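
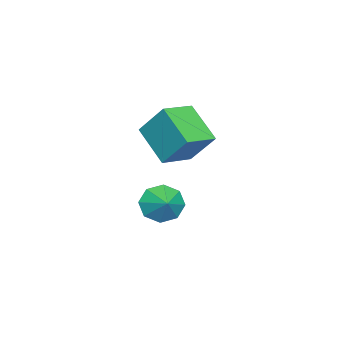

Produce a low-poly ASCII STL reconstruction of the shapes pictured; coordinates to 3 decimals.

solid 
facet normal -0.466 -0.659 0.590
outer loop
vertex 2.325 -3.056 3.895
vertex 0.907 -2.343 3.571
vertex 2.083 -4.208 2.416
endloop
endfacet
facet normal 0.875 -0.440 0.200
outer loop
vertex 3.053 -2.837 1.189
vertex 2.325 -3.056 3.895
vertex 2.083 -4.208 2.416
endloop
endfacet
facet normal -0.466 -0.659 0.590
outer loop
vertex 2.083 -4.208 2.416
vertex 0.907 -2.343 3.571
vertex 0.665 -3.495 2.092
endloop
endfacet
facet normal -0.128 -0.610 -0.782
outer loop
vertex 0.665 -3.495 2.092
vertex 3.053 -2.837 1.189
vertex 2.083 -4.208 2.416
endloop
endfacet
facet normal 0.128 0.610 0.782
outer loop
vertex 2.325 -3.056 3.895
vertex 1.877 -0.972 2.344
vertex 0.907 -2.343 3.571
endloop
endfacet
facet normal 0.875 -0.440 0.200
outer loop
vertex 3.295 -1.685 2.668
vertex 2.325 -3.056 3.895
vertex 3.053 -2.837 1.189
endloop
endfacet
facet normal 0.128 0.610 0.782
outer loop
vertex 3.295 -1.685 2.668
vertex 1.877 -0.972 2.344
vertex 2.325 -3.056 3.895
endloop
endfacet
facet normal -0.875 0.440 -0.200
outer loop
vertex 0.907 -2.343 3.571
vertex 1.877 -0.972 2.344
vertex 0.665 -3.495 2.092
endloop
endfacet
facet normal -0.128 -0.610 -0.782
outer loop
vertex 1.635 -2.124 0.865
vertex 3.053 -2.837 1.189
vertex 0.665 -3.495 2.092
endloop
endfacet
facet normal -0.875 0.440 -0.200
outer loop
vertex 0.665 -3.495 2.092
vertex 1.877 -0.972 2.344
vertex 1.635 -2.124 0.865
endloop
endfacet
facet normal 0.466 0.659 -0.590
outer loop
vertex 1.635 -2.124 0.865
vertex 3.295 -1.685 2.668
vertex 3.053 -2.837 1.189
endloop
endfacet
facet normal 0.466 0.659 -0.590
outer loop
vertex 1.877 -0.972 2.344
vertex 3.295 -1.685 2.668
vertex 1.635 -2.124 0.865
endloop
endfacet
facet normal -0.734 -0.498 -0.462
outer loop
vertex 2.18 -3.97 -2.564
vertex 1.501 -3.434 -2.063
vertex 1.98 -3.331 -2.935
endloop
endfacet
facet normal 0.949 0.130 -0.287
outer loop
vertex 2.18 -3.97 -2.564
vertex 1.98 -3.331 -2.935
vertex 2.339 -2.866 -1.537
endloop
endfacet
facet normal -0.734 -0.497 -0.462
outer loop
vertex 1.98 -3.331 -2.935
vertex 1.501 -3.434 -2.063
vertex 1.5 -2.752 -2.795
endloop
endfacet
facet normal 0.663 0.643 -0.384
outer loop
vertex 1.98 -3.331 -2.935
vertex 1.5 -2.752 -2.795
vertex 2.339 -2.866 -1.537
endloop
endfacet
facet normal -0.734 -0.497 -0.462
outer loop
vertex 1.5 -2.752 -2.795
vertex 1.501 -3.434 -2.063
vertex 1.02 -2.572 -2.226
endloop
endfacet
facet normal 0.259 0.962 -0.086
outer loop
vertex 1.5 -2.752 -2.795
vertex 1.02 -2.572 -2.226
vertex 2.339 -2.866 -1.537
endloop
endfacet
facet normal -0.735 -0.497 -0.461
outer loop
vertex 1.02 -2.572 -2.226
vertex 1.501 -3.434 -2.063
vertex 0.823 -2.897 -1.562
endloop
endfacet
facet normal -0.026 0.901 0.433
outer loop
vertex 1.02 -2.572 -2.226
vertex 0.823 -2.897 -1.562
vertex 2.339 -2.866 -1.537
endloop
endfacet
facet normal -0.735 -0.498 -0.461
outer loop
vertex 0.823 -2.897 -1.562
vertex 1.501 -3.434 -2.063
vertex 1.023 -3.536 -1.191
endloop
endfacet
facet normal -0.024 0.496 0.868
outer loop
vertex 0.823 -2.897 -1.562
vertex 1.023 -3.536 -1.191
vertex 2.339 -2.866 -1.537
endloop
endfacet
facet normal -0.735 -0.498 -0.461
outer loop
vertex 1.023 -3.536 -1.191
vertex 1.501 -3.434 -2.063
vertex 1.503 -4.115 -1.331
endloop
endfacet
facet normal 0.262 -0.016 0.965
outer loop
vertex 1.023 -3.536 -1.191
vertex 1.503 -4.115 -1.331
vertex 2.339 -2.866 -1.537
endloop
endfacet
facet normal -0.734 -0.498 -0.462
outer loop
vertex 1.503 -4.115 -1.331
vertex 1.501 -3.434 -2.063
vertex 1.983 -4.295 -1.9
endloop
endfacet
facet normal 0.665 -0.335 0.667
outer loop
vertex 1.503 -4.115 -1.331
vertex 1.983 -4.295 -1.9
vertex 2.339 -2.866 -1.537
endloop
endfacet
facet normal -0.734 -0.498 -0.462
outer loop
vertex 1.983 -4.295 -1.9
vertex 1.501 -3.434 -2.063
vertex 2.18 -3.97 -2.564
endloop
endfacet
facet normal 0.950 -0.274 0.148
outer loop
vertex 1.983 -4.295 -1.9
vertex 2.18 -3.97 -2.564
vertex 2.339 -2.866 -1.537
endloop
endfacet

endsolid


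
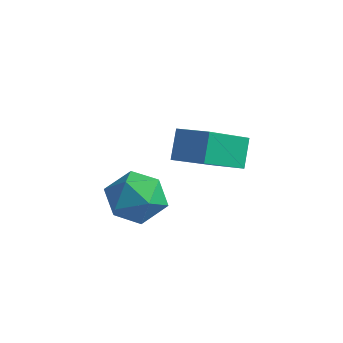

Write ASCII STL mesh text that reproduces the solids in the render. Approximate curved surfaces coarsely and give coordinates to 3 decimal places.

solid 
facet normal -0.965 -0.152 -0.211
outer loop
vertex -2.475 -0.549 4.814
vertex -2.514 1.121 3.788
vertex -2.21 -1.06 3.972
endloop
endfacet
facet normal 0.020 -0.852 0.523
outer loop
vertex -1.206 -0.901 4.192
vertex -2.475 -0.549 4.814
vertex -2.21 -1.06 3.972
endloop
endfacet
facet normal -0.965 -0.152 -0.211
outer loop
vertex -2.21 -1.06 3.972
vertex -2.514 1.121 3.788
vertex -2.249 0.61 2.946
endloop
endfacet
facet normal 0.260 -0.501 -0.825
outer loop
vertex -2.249 0.61 2.946
vertex -1.206 -0.901 4.192
vertex -2.21 -1.06 3.972
endloop
endfacet
facet normal -0.260 0.501 0.825
outer loop
vertex -2.475 -0.549 4.814
vertex -1.51 1.28 4.008
vertex -2.514 1.121 3.788
endloop
endfacet
facet normal 0.020 -0.852 0.523
outer loop
vertex -1.471 -0.39 5.034
vertex -2.475 -0.549 4.814
vertex -1.206 -0.901 4.192
endloop
endfacet
facet normal -0.260 0.501 0.825
outer loop
vertex -1.471 -0.39 5.034
vertex -1.51 1.28 4.008
vertex -2.475 -0.549 4.814
endloop
endfacet
facet normal -0.020 0.852 -0.523
outer loop
vertex -2.514 1.121 3.788
vertex -1.51 1.28 4.008
vertex -2.249 0.61 2.946
endloop
endfacet
facet normal 0.260 -0.501 -0.825
outer loop
vertex -1.245 0.769 3.166
vertex -1.206 -0.901 4.192
vertex -2.249 0.61 2.946
endloop
endfacet
facet normal -0.020 0.852 -0.523
outer loop
vertex -2.249 0.61 2.946
vertex -1.51 1.28 4.008
vertex -1.245 0.769 3.166
endloop
endfacet
facet normal 0.965 0.152 0.211
outer loop
vertex -1.245 0.769 3.166
vertex -1.471 -0.39 5.034
vertex -1.206 -0.901 4.192
endloop
endfacet
facet normal 0.965 0.152 0.211
outer loop
vertex -1.51 1.28 4.008
vertex -1.471 -0.39 5.034
vertex -1.245 0.769 3.166
endloop
endfacet
facet normal -0.648 0.745 0.157
outer loop
vertex -3.12 -1.896 2.758
vertex -2.871 -1.865 3.638
vertex -2.432 -1.353 3.019
endloop
endfacet
facet normal -0.403 0.758 -0.514
outer loop
vertex -3.12 -1.896 2.758
vertex -2.432 -1.353 3.019
vertex -2.363 -1.839 2.248
endloop
endfacet
facet normal -0.561 0.132 -0.817
outer loop
vertex -3.12 -1.896 2.758
vertex -2.363 -1.839 2.248
vertex -2.76 -2.652 2.389
endloop
endfacet
facet normal -0.904 -0.267 -0.335
outer loop
vertex -3.12 -1.896 2.758
vertex -2.76 -2.652 2.389
vertex -3.074 -2.667 3.248
endloop
endfacet
facet normal -0.957 0.112 0.267
outer loop
vertex -3.12 -1.896 2.758
vertex -3.074 -2.667 3.248
vertex -2.871 -1.865 3.638
endloop
endfacet
facet normal 0.308 0.817 -0.487
outer loop
vertex -2.363 -1.839 2.248
vertex -2.432 -1.353 3.019
vertex -1.646 -1.773 2.812
endloop
endfacet
facet normal -0.089 0.798 0.597
outer loop
vertex -2.432 -1.353 3.019
vertex -2.871 -1.865 3.638
vertex -1.96 -1.788 3.671
endloop
endfacet
facet normal -0.589 -0.228 0.775
outer loop
vertex -2.871 -1.865 3.638
vertex -3.074 -2.667 3.248
vertex -2.357 -2.601 3.812
endloop
endfacet
facet normal -0.502 -0.842 -0.198
outer loop
vertex -3.074 -2.667 3.248
vertex -2.76 -2.652 2.389
vertex -2.288 -3.087 3.041
endloop
endfacet
facet normal 0.052 -0.195 -0.979
outer loop
vertex -2.76 -2.652 2.389
vertex -2.363 -1.839 2.248
vertex -1.849 -2.575 2.422
endloop
endfacet
facet normal 0.904 0.267 0.335
outer loop
vertex -1.6 -2.544 3.302
vertex -1.646 -1.773 2.812
vertex -1.96 -1.788 3.671
endloop
endfacet
facet normal 0.561 -0.132 0.817
outer loop
vertex -1.6 -2.544 3.302
vertex -1.96 -1.788 3.671
vertex -2.357 -2.601 3.812
endloop
endfacet
facet normal 0.403 -0.758 0.514
outer loop
vertex -1.6 -2.544 3.302
vertex -2.357 -2.601 3.812
vertex -2.288 -3.087 3.041
endloop
endfacet
facet normal 0.648 -0.745 -0.157
outer loop
vertex -1.6 -2.544 3.302
vertex -2.288 -3.087 3.041
vertex -1.849 -2.575 2.422
endloop
endfacet
facet normal 0.957 -0.112 -0.267
outer loop
vertex -1.6 -2.544 3.302
vertex -1.849 -2.575 2.422
vertex -1.646 -1.773 2.812
endloop
endfacet
facet normal 0.502 0.842 0.198
outer loop
vertex -1.96 -1.788 3.671
vertex -1.646 -1.773 2.812
vertex -2.432 -1.353 3.019
endloop
endfacet
facet normal -0.052 0.195 0.979
outer loop
vertex -2.357 -2.601 3.812
vertex -1.96 -1.788 3.671
vertex -2.871 -1.865 3.638
endloop
endfacet
facet normal -0.308 -0.817 0.487
outer loop
vertex -2.288 -3.087 3.041
vertex -2.357 -2.601 3.812
vertex -3.074 -2.667 3.248
endloop
endfacet
facet normal 0.089 -0.798 -0.597
outer loop
vertex -1.849 -2.575 2.422
vertex -2.288 -3.087 3.041
vertex -2.76 -2.652 2.389
endloop
endfacet
facet normal 0.589 0.228 -0.775
outer loop
vertex -1.646 -1.773 2.812
vertex -1.849 -2.575 2.422
vertex -2.363 -1.839 2.248
endloop
endfacet

endsolid


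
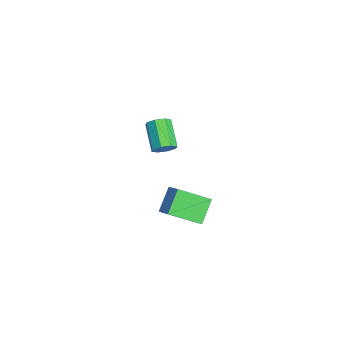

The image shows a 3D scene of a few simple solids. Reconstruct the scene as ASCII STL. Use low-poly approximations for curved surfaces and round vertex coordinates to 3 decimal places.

solid 
facet normal -0.773 -0.273 -0.572
outer loop
vertex 1.701 0.631 2.017
vertex 0.874 1.178 2.874
vertex 1.801 2.079 1.191
endloop
endfacet
facet normal 0.630 -0.417 -0.655
outer loop
vertex 2.606 2.362 1.786
vertex 1.701 0.631 2.017
vertex 1.801 2.079 1.191
endloop
endfacet
facet normal -0.774 -0.273 -0.572
outer loop
vertex 1.801 2.079 1.191
vertex 0.874 1.178 2.874
vertex 0.975 2.625 2.048
endloop
endfacet
facet normal 0.060 0.867 -0.494
outer loop
vertex 0.975 2.625 2.048
vertex 2.606 2.362 1.786
vertex 1.801 2.079 1.191
endloop
endfacet
facet normal -0.061 -0.867 0.495
outer loop
vertex 1.701 0.631 2.017
vertex 1.679 1.461 3.469
vertex 0.874 1.178 2.874
endloop
endfacet
facet normal 0.631 -0.417 -0.654
outer loop
vertex 2.505 0.915 2.612
vertex 1.701 0.631 2.017
vertex 2.606 2.362 1.786
endloop
endfacet
facet normal -0.060 -0.867 0.495
outer loop
vertex 2.505 0.915 2.612
vertex 1.679 1.461 3.469
vertex 1.701 0.631 2.017
endloop
endfacet
facet normal -0.630 0.418 0.654
outer loop
vertex 0.874 1.178 2.874
vertex 1.679 1.461 3.469
vertex 0.975 2.625 2.048
endloop
endfacet
facet normal 0.060 0.867 -0.495
outer loop
vertex 1.779 2.909 2.643
vertex 2.606 2.362 1.786
vertex 0.975 2.625 2.048
endloop
endfacet
facet normal -0.631 0.417 0.654
outer loop
vertex 0.975 2.625 2.048
vertex 1.679 1.461 3.469
vertex 1.779 2.909 2.643
endloop
endfacet
facet normal 0.773 0.273 0.572
outer loop
vertex 1.779 2.909 2.643
vertex 2.505 0.915 2.612
vertex 2.606 2.362 1.786
endloop
endfacet
facet normal 0.774 0.273 0.572
outer loop
vertex 1.679 1.461 3.469
vertex 2.505 0.915 2.612
vertex 1.779 2.909 2.643
endloop
endfacet
facet normal 0.840 0.074 -0.537
outer loop
vertex -2.853 1.346 2.171
vertex -3.177 1.536 1.69
vertex -2.901 1.81 2.16
endloop
endfacet
facet normal 0.531 0.075 0.844
outer loop
vertex -2.853 1.346 2.171
vertex -2.901 1.81 2.16
vertex -4.14 1.233 2.991
endloop
endfacet
facet normal 0.532 0.074 0.844
outer loop
vertex -4.14 1.233 2.991
vertex -2.901 1.81 2.16
vertex -4.187 1.697 2.98
endloop
endfacet
facet normal -0.841 -0.072 0.536
outer loop
vertex -4.14 1.233 2.991
vertex -4.187 1.697 2.98
vertex -4.463 1.424 2.51
endloop
endfacet
facet normal 0.841 0.073 -0.536
outer loop
vertex -2.901 1.81 2.16
vertex -3.177 1.536 1.69
vertex -3.11 2.114 1.874
endloop
endfacet
facet normal 0.304 0.755 0.581
outer loop
vertex -2.901 1.81 2.16
vertex -3.11 2.114 1.874
vertex -4.187 1.697 2.98
endloop
endfacet
facet normal 0.303 0.756 0.580
outer loop
vertex -4.187 1.697 2.98
vertex -3.11 2.114 1.874
vertex -4.397 2.001 2.694
endloop
endfacet
facet normal -0.840 -0.075 0.537
outer loop
vertex -4.187 1.697 2.98
vertex -4.397 2.001 2.694
vertex -4.463 1.424 2.51
endloop
endfacet
facet normal 0.841 0.073 -0.536
outer loop
vertex -3.11 2.114 1.874
vertex -3.177 1.536 1.69
vertex -3.358 2.08 1.48
endloop
endfacet
facet normal -0.101 0.995 -0.022
outer loop
vertex -3.11 2.114 1.874
vertex -3.358 2.08 1.48
vertex -4.397 2.001 2.694
endloop
endfacet
facet normal -0.101 0.995 -0.022
outer loop
vertex -4.397 2.001 2.694
vertex -3.358 2.08 1.48
vertex -4.645 1.967 2.3
endloop
endfacet
facet normal -0.841 -0.075 0.536
outer loop
vertex -4.397 2.001 2.694
vertex -4.645 1.967 2.3
vertex -4.463 1.424 2.51
endloop
endfacet
facet normal 0.841 0.073 -0.536
outer loop
vertex -3.358 2.08 1.48
vertex -3.177 1.536 1.69
vertex -3.5 1.727 1.209
endloop
endfacet
facet normal -0.448 0.651 -0.613
outer loop
vertex -3.358 2.08 1.48
vertex -3.5 1.727 1.209
vertex -4.645 1.967 2.3
endloop
endfacet
facet normal -0.448 0.651 -0.613
outer loop
vertex -4.645 1.967 2.3
vertex -3.5 1.727 1.209
vertex -4.787 1.614 2.029
endloop
endfacet
facet normal -0.840 -0.074 0.537
outer loop
vertex -4.645 1.967 2.3
vertex -4.787 1.614 2.029
vertex -4.463 1.424 2.51
endloop
endfacet
facet normal 0.841 0.072 -0.536
outer loop
vertex -3.5 1.727 1.209
vertex -3.177 1.536 1.69
vertex -3.453 1.263 1.22
endloop
endfacet
facet normal -0.531 -0.074 -0.844
outer loop
vertex -3.5 1.727 1.209
vertex -3.453 1.263 1.22
vertex -4.787 1.614 2.029
endloop
endfacet
facet normal -0.531 -0.075 -0.844
outer loop
vertex -4.787 1.614 2.029
vertex -3.453 1.263 1.22
vertex -4.739 1.15 2.04
endloop
endfacet
facet normal -0.840 -0.074 0.537
outer loop
vertex -4.787 1.614 2.029
vertex -4.739 1.15 2.04
vertex -4.463 1.424 2.51
endloop
endfacet
facet normal 0.840 0.075 -0.537
outer loop
vertex -3.453 1.263 1.22
vertex -3.177 1.536 1.69
vertex -3.243 0.959 1.506
endloop
endfacet
facet normal -0.304 -0.756 -0.580
outer loop
vertex -3.453 1.263 1.22
vertex -3.243 0.959 1.506
vertex -4.739 1.15 2.04
endloop
endfacet
facet normal -0.304 -0.755 -0.581
outer loop
vertex -4.739 1.15 2.04
vertex -3.243 0.959 1.506
vertex -4.53 0.846 2.326
endloop
endfacet
facet normal -0.841 -0.073 0.536
outer loop
vertex -4.739 1.15 2.04
vertex -4.53 0.846 2.326
vertex -4.463 1.424 2.51
endloop
endfacet
facet normal 0.841 0.075 -0.536
outer loop
vertex -3.243 0.959 1.506
vertex -3.177 1.536 1.69
vertex -2.995 0.993 1.9
endloop
endfacet
facet normal 0.101 -0.995 0.022
outer loop
vertex -3.243 0.959 1.506
vertex -2.995 0.993 1.9
vertex -4.53 0.846 2.326
endloop
endfacet
facet normal 0.101 -0.995 0.022
outer loop
vertex -4.53 0.846 2.326
vertex -2.995 0.993 1.9
vertex -4.282 0.88 2.72
endloop
endfacet
facet normal -0.841 -0.073 0.536
outer loop
vertex -4.53 0.846 2.326
vertex -4.282 0.88 2.72
vertex -4.463 1.424 2.51
endloop
endfacet
facet normal 0.840 0.074 -0.537
outer loop
vertex -2.995 0.993 1.9
vertex -3.177 1.536 1.69
vertex -2.853 1.346 2.171
endloop
endfacet
facet normal 0.448 -0.651 0.613
outer loop
vertex -2.995 0.993 1.9
vertex -2.853 1.346 2.171
vertex -4.282 0.88 2.72
endloop
endfacet
facet normal 0.448 -0.651 0.613
outer loop
vertex -4.282 0.88 2.72
vertex -2.853 1.346 2.171
vertex -4.14 1.233 2.991
endloop
endfacet
facet normal -0.841 -0.073 0.536
outer loop
vertex -4.282 0.88 2.72
vertex -4.14 1.233 2.991
vertex -4.463 1.424 2.51
endloop
endfacet

endsolid


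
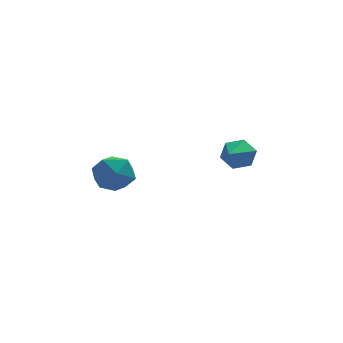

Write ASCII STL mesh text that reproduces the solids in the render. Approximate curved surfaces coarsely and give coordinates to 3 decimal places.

solid 
facet normal -0.955 0.024 -0.294
outer loop
vertex -4.232 -3.234 -0.179
vertex -4.47 -3.792 0.547
vertex -4.478 -2.851 0.651
endloop
endfacet
facet normal -0.618 0.628 -0.473
outer loop
vertex -4.232 -3.234 -0.179
vertex -4.478 -2.851 0.651
vertex -3.747 -2.498 0.165
endloop
endfacet
facet normal -0.063 0.456 -0.888
outer loop
vertex -4.232 -3.234 -0.179
vertex -3.747 -2.498 0.165
vertex -3.287 -3.22 -0.239
endloop
endfacet
facet normal -0.058 -0.253 -0.966
outer loop
vertex -4.232 -3.234 -0.179
vertex -3.287 -3.22 -0.239
vertex -3.735 -4.019 -0.003
endloop
endfacet
facet normal -0.609 -0.520 -0.599
outer loop
vertex -4.232 -3.234 -0.179
vertex -3.735 -4.019 -0.003
vertex -4.47 -3.792 0.547
endloop
endfacet
facet normal -0.363 0.923 0.125
outer loop
vertex -3.747 -2.498 0.165
vertex -4.478 -2.851 0.651
vertex -3.685 -2.601 1.103
endloop
endfacet
facet normal -0.909 -0.053 0.413
outer loop
vertex -4.478 -2.851 0.651
vertex -4.47 -3.792 0.547
vertex -4.133 -3.4 1.339
endloop
endfacet
facet normal -0.348 -0.934 -0.080
outer loop
vertex -4.47 -3.792 0.547
vertex -3.735 -4.019 -0.003
vertex -3.673 -4.122 0.935
endloop
endfacet
facet normal 0.542 -0.503 -0.673
outer loop
vertex -3.735 -4.019 -0.003
vertex -3.287 -3.22 -0.239
vertex -2.942 -3.769 0.449
endloop
endfacet
facet normal 0.533 0.646 -0.547
outer loop
vertex -3.287 -3.22 -0.239
vertex -3.747 -2.498 0.165
vertex -2.95 -2.828 0.553
endloop
endfacet
facet normal 0.058 0.253 0.966
outer loop
vertex -3.188 -3.386 1.279
vertex -3.685 -2.601 1.103
vertex -4.133 -3.4 1.339
endloop
endfacet
facet normal 0.063 -0.456 0.888
outer loop
vertex -3.188 -3.386 1.279
vertex -4.133 -3.4 1.339
vertex -3.673 -4.122 0.935
endloop
endfacet
facet normal 0.618 -0.628 0.473
outer loop
vertex -3.188 -3.386 1.279
vertex -3.673 -4.122 0.935
vertex -2.942 -3.769 0.449
endloop
endfacet
facet normal 0.955 -0.024 0.294
outer loop
vertex -3.188 -3.386 1.279
vertex -2.942 -3.769 0.449
vertex -2.95 -2.828 0.553
endloop
endfacet
facet normal 0.609 0.520 0.599
outer loop
vertex -3.188 -3.386 1.279
vertex -2.95 -2.828 0.553
vertex -3.685 -2.601 1.103
endloop
endfacet
facet normal -0.542 0.503 0.673
outer loop
vertex -4.133 -3.4 1.339
vertex -3.685 -2.601 1.103
vertex -4.478 -2.851 0.651
endloop
endfacet
facet normal -0.533 -0.646 0.547
outer loop
vertex -3.673 -4.122 0.935
vertex -4.133 -3.4 1.339
vertex -4.47 -3.792 0.547
endloop
endfacet
facet normal 0.363 -0.923 -0.125
outer loop
vertex -2.942 -3.769 0.449
vertex -3.673 -4.122 0.935
vertex -3.735 -4.019 -0.003
endloop
endfacet
facet normal 0.909 0.053 -0.413
outer loop
vertex -2.95 -2.828 0.553
vertex -2.942 -3.769 0.449
vertex -3.287 -3.22 -0.239
endloop
endfacet
facet normal 0.348 0.934 0.080
outer loop
vertex -3.685 -2.601 1.103
vertex -2.95 -2.828 0.553
vertex -3.747 -2.498 0.165
endloop
endfacet
facet normal 0.381 0.829 -0.409
outer loop
vertex 1.53 -2.901 0.427
vertex 1.107 -2.493 0.86
vertex 1.774 -2.69 1.082
endloop
endfacet
facet normal 0.656 -0.755 -0.001
outer loop
vertex 1.53 -2.901 0.427
vertex 1.774 -2.69 1.082
vertex 0.513 -3.787 1.5
endloop
endfacet
facet normal 0.381 0.829 -0.409
outer loop
vertex 1.774 -2.69 1.082
vertex 1.107 -2.493 0.86
vertex 1.351 -2.282 1.515
endloop
endfacet
facet normal 0.525 -0.300 0.796
outer loop
vertex 1.774 -2.69 1.082
vertex 1.351 -2.282 1.515
vertex 0.513 -3.787 1.5
endloop
endfacet
facet normal 0.380 0.830 -0.409
outer loop
vertex 1.351 -2.282 1.515
vertex 1.107 -2.493 0.86
vertex 0.683 -2.085 1.294
endloop
endfacet
facet normal -0.273 0.142 0.951
outer loop
vertex 1.351 -2.282 1.515
vertex 0.683 -2.085 1.294
vertex 0.513 -3.787 1.5
endloop
endfacet
facet normal 0.379 0.830 -0.410
outer loop
vertex 0.683 -2.085 1.294
vertex 1.107 -2.493 0.86
vertex 0.439 -2.297 0.639
endloop
endfacet
facet normal -0.942 0.131 0.308
outer loop
vertex 0.683 -2.085 1.294
vertex 0.439 -2.297 0.639
vertex 0.513 -3.787 1.5
endloop
endfacet
facet normal 0.379 0.829 -0.411
outer loop
vertex 0.439 -2.297 0.639
vertex 1.107 -2.493 0.86
vertex 0.862 -2.705 0.206
endloop
endfacet
facet normal -0.811 -0.322 -0.488
outer loop
vertex 0.439 -2.297 0.639
vertex 0.862 -2.705 0.206
vertex 0.513 -3.787 1.5
endloop
endfacet
facet normal 0.379 0.829 -0.411
outer loop
vertex 0.862 -2.705 0.206
vertex 1.107 -2.493 0.86
vertex 1.53 -2.901 0.427
endloop
endfacet
facet normal -0.012 -0.766 -0.643
outer loop
vertex 0.862 -2.705 0.206
vertex 1.53 -2.901 0.427
vertex 0.513 -3.787 1.5
endloop
endfacet

endsolid


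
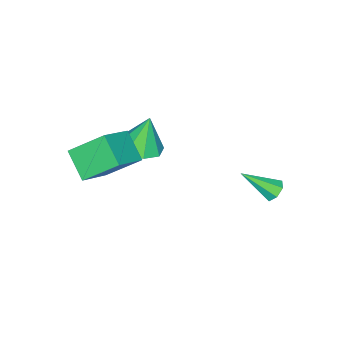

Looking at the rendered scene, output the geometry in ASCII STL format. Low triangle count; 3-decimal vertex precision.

solid 
facet normal -0.863 -0.046 -0.504
outer loop
vertex -0.315 -1.674 2.745
vertex 0.202 -0.465 1.749
vertex 0.498 -3.066 1.479
endloop
endfacet
facet normal -0.313 -0.733 0.604
outer loop
vertex 2.198 -2.975 2.471
vertex -0.315 -1.674 2.745
vertex 0.498 -3.066 1.479
endloop
endfacet
facet normal -0.863 -0.046 -0.504
outer loop
vertex 0.498 -3.066 1.479
vertex 0.202 -0.465 1.749
vertex 1.016 -1.856 0.482
endloop
endfacet
facet normal 0.397 -0.679 -0.618
outer loop
vertex 1.016 -1.856 0.482
vertex 2.198 -2.975 2.471
vertex 0.498 -3.066 1.479
endloop
endfacet
facet normal -0.397 0.679 0.618
outer loop
vertex -0.315 -1.674 2.745
vertex 1.902 -0.374 2.741
vertex 0.202 -0.465 1.749
endloop
endfacet
facet normal -0.314 -0.733 0.603
outer loop
vertex 1.384 -1.584 3.738
vertex -0.315 -1.674 2.745
vertex 2.198 -2.975 2.471
endloop
endfacet
facet normal -0.397 0.679 0.618
outer loop
vertex 1.384 -1.584 3.738
vertex 1.902 -0.374 2.741
vertex -0.315 -1.674 2.745
endloop
endfacet
facet normal 0.313 0.733 -0.604
outer loop
vertex 0.202 -0.465 1.749
vertex 1.902 -0.374 2.741
vertex 1.016 -1.856 0.482
endloop
endfacet
facet normal 0.397 -0.679 -0.618
outer loop
vertex 2.715 -1.766 1.475
vertex 2.198 -2.975 2.471
vertex 1.016 -1.856 0.482
endloop
endfacet
facet normal 0.314 0.733 -0.604
outer loop
vertex 1.016 -1.856 0.482
vertex 1.902 -0.374 2.741
vertex 2.715 -1.766 1.475
endloop
endfacet
facet normal 0.863 0.046 0.504
outer loop
vertex 2.715 -1.766 1.475
vertex 1.384 -1.584 3.738
vertex 2.198 -2.975 2.471
endloop
endfacet
facet normal 0.863 0.046 0.504
outer loop
vertex 1.902 -0.374 2.741
vertex 1.384 -1.584 3.738
vertex 2.715 -1.766 1.475
endloop
endfacet
facet normal -0.456 0.625 -0.634
outer loop
vertex -3.647 4.065 -1.284
vertex -4.077 3.622 -1.411
vertex -4.09 4.066 -0.964
endloop
endfacet
facet normal 0.479 0.576 0.662
outer loop
vertex -3.647 4.065 -1.284
vertex -4.09 4.066 -0.964
vertex -3.183 2.398 -0.169
endloop
endfacet
facet normal -0.456 0.625 -0.634
outer loop
vertex -4.09 4.066 -0.964
vertex -4.077 3.622 -1.411
vertex -4.523 3.733 -0.981
endloop
endfacet
facet normal -0.263 0.295 0.919
outer loop
vertex -4.09 4.066 -0.964
vertex -4.523 3.733 -0.981
vertex -3.183 2.398 -0.169
endloop
endfacet
facet normal -0.456 0.625 -0.634
outer loop
vertex -4.523 3.733 -0.981
vertex -4.077 3.622 -1.411
vertex -4.62 3.317 -1.321
endloop
endfacet
facet normal -0.711 -0.338 0.617
outer loop
vertex -4.523 3.733 -0.981
vertex -4.62 3.317 -1.321
vertex -3.183 2.398 -0.169
endloop
endfacet
facet normal -0.456 0.625 -0.634
outer loop
vertex -4.62 3.317 -1.321
vertex -4.077 3.622 -1.411
vertex -4.308 3.13 -1.73
endloop
endfacet
facet normal -0.529 -0.848 -0.016
outer loop
vertex -4.62 3.317 -1.321
vertex -4.308 3.13 -1.73
vertex -3.183 2.398 -0.169
endloop
endfacet
facet normal -0.457 0.625 -0.633
outer loop
vertex -4.308 3.13 -1.73
vertex -4.077 3.622 -1.411
vertex -3.822 3.315 -1.898
endloop
endfacet
facet normal 0.149 -0.850 -0.506
outer loop
vertex -4.308 3.13 -1.73
vertex -3.822 3.315 -1.898
vertex -3.183 2.398 -0.169
endloop
endfacet
facet normal -0.456 0.626 -0.633
outer loop
vertex -3.822 3.315 -1.898
vertex -4.077 3.622 -1.411
vertex -3.527 3.73 -1.7
endloop
endfacet
facet normal 0.807 -0.344 -0.481
outer loop
vertex -3.822 3.315 -1.898
vertex -3.527 3.73 -1.7
vertex -3.183 2.398 -0.169
endloop
endfacet
facet normal -0.456 0.624 -0.634
outer loop
vertex -3.527 3.73 -1.7
vertex -4.077 3.622 -1.411
vertex -3.647 4.065 -1.284
endloop
endfacet
facet normal 0.955 0.293 0.040
outer loop
vertex -3.527 3.73 -1.7
vertex -3.647 4.065 -1.284
vertex -3.183 2.398 -0.169
endloop
endfacet
facet normal 0.231 -0.117 -0.966
outer loop
vertex -0.531 -0.976 0.976
vertex -1.294 -1.749 0.887
vertex -1.275 -0.667 0.761
endloop
endfacet
facet normal 0.232 0.867 0.442
outer loop
vertex -0.531 -0.976 0.976
vertex -1.275 -0.667 0.761
vertex -1.726 -1.531 2.693
endloop
endfacet
facet normal 0.232 -0.117 -0.966
outer loop
vertex -1.275 -0.667 0.761
vertex -1.294 -1.749 0.887
vertex -2.03 -0.991 0.619
endloop
endfacet
facet normal -0.423 0.860 0.286
outer loop
vertex -1.275 -0.667 0.761
vertex -2.03 -0.991 0.619
vertex -1.726 -1.531 2.693
endloop
endfacet
facet normal 0.232 -0.116 -0.966
outer loop
vertex -2.03 -0.991 0.619
vertex -1.294 -1.749 0.887
vertex -2.354 -1.76 0.634
endloop
endfacet
facet normal -0.895 0.382 0.231
outer loop
vertex -2.03 -0.991 0.619
vertex -2.354 -1.76 0.634
vertex -1.726 -1.531 2.693
endloop
endfacet
facet normal 0.232 -0.118 -0.966
outer loop
vertex -2.354 -1.76 0.634
vertex -1.294 -1.749 0.887
vertex -2.057 -2.522 0.798
endloop
endfacet
facet normal -0.907 -0.287 0.309
outer loop
vertex -2.354 -1.76 0.634
vertex -2.057 -2.522 0.798
vertex -1.726 -1.531 2.693
endloop
endfacet
facet normal 0.231 -0.116 -0.966
outer loop
vertex -2.057 -2.522 0.798
vertex -1.294 -1.749 0.887
vertex -1.313 -2.832 1.013
endloop
endfacet
facet normal -0.452 -0.756 0.474
outer loop
vertex -2.057 -2.522 0.798
vertex -1.313 -2.832 1.013
vertex -1.726 -1.531 2.693
endloop
endfacet
facet normal 0.231 -0.116 -0.966
outer loop
vertex -1.313 -2.832 1.013
vertex -1.294 -1.749 0.887
vertex -0.557 -2.507 1.155
endloop
endfacet
facet normal 0.204 -0.749 0.630
outer loop
vertex -1.313 -2.832 1.013
vertex -0.557 -2.507 1.155
vertex -1.726 -1.531 2.693
endloop
endfacet
facet normal 0.231 -0.117 -0.966
outer loop
vertex -0.557 -2.507 1.155
vertex -1.294 -1.749 0.887
vertex -0.234 -1.738 1.139
endloop
endfacet
facet normal 0.676 -0.270 0.685
outer loop
vertex -0.557 -2.507 1.155
vertex -0.234 -1.738 1.139
vertex -1.726 -1.531 2.693
endloop
endfacet
facet normal 0.231 -0.117 -0.966
outer loop
vertex -0.234 -1.738 1.139
vertex -1.294 -1.749 0.887
vertex -0.531 -0.976 0.976
endloop
endfacet
facet normal 0.688 0.398 0.607
outer loop
vertex -0.234 -1.738 1.139
vertex -0.531 -0.976 0.976
vertex -1.726 -1.531 2.693
endloop
endfacet

endsolid


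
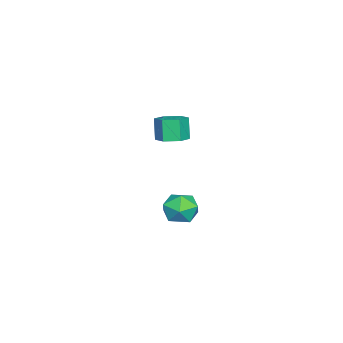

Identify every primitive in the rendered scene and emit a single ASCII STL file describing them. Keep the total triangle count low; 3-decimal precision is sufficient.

solid 
facet normal 0.057 0.962 -0.267
outer loop
vertex 3.063 1.988 -0.893
vertex 2.056 2.084 -0.76
vertex 2.692 2.262 0.017
endloop
endfacet
facet normal 0.662 0.748 0.045
outer loop
vertex 3.063 1.988 -0.893
vertex 2.692 2.262 0.017
vertex 3.456 1.589 -0.041
endloop
endfacet
facet normal 0.922 0.201 -0.331
outer loop
vertex 3.063 1.988 -0.893
vertex 3.456 1.589 -0.041
vertex 3.293 0.995 -0.854
endloop
endfacet
facet normal 0.476 0.076 -0.876
outer loop
vertex 3.063 1.988 -0.893
vertex 3.293 0.995 -0.854
vertex 2.427 1.301 -1.298
endloop
endfacet
facet normal -0.058 0.546 -0.835
outer loop
vertex 3.063 1.988 -0.893
vertex 2.427 1.301 -1.298
vertex 2.056 2.084 -0.76
endloop
endfacet
facet normal 0.502 0.510 0.698
outer loop
vertex 3.456 1.589 -0.041
vertex 2.692 2.262 0.017
vertex 2.693 1.439 0.618
endloop
endfacet
facet normal -0.477 0.857 0.194
outer loop
vertex 2.692 2.262 0.017
vertex 2.056 2.084 -0.76
vertex 1.827 1.745 0.174
endloop
endfacet
facet normal -0.663 0.184 -0.726
outer loop
vertex 2.056 2.084 -0.76
vertex 2.427 1.301 -1.298
vertex 1.664 1.151 -0.639
endloop
endfacet
facet normal 0.202 -0.577 -0.791
outer loop
vertex 2.427 1.301 -1.298
vertex 3.293 0.995 -0.854
vertex 2.428 0.478 -0.697
endloop
endfacet
facet normal 0.922 -0.376 0.090
outer loop
vertex 3.293 0.995 -0.854
vertex 3.456 1.589 -0.041
vertex 3.064 0.656 0.08
endloop
endfacet
facet normal -0.476 -0.076 0.876
outer loop
vertex 2.057 0.752 0.213
vertex 2.693 1.439 0.618
vertex 1.827 1.745 0.174
endloop
endfacet
facet normal -0.922 -0.201 0.331
outer loop
vertex 2.057 0.752 0.213
vertex 1.827 1.745 0.174
vertex 1.664 1.151 -0.639
endloop
endfacet
facet normal -0.662 -0.748 -0.045
outer loop
vertex 2.057 0.752 0.213
vertex 1.664 1.151 -0.639
vertex 2.428 0.478 -0.697
endloop
endfacet
facet normal -0.057 -0.962 0.267
outer loop
vertex 2.057 0.752 0.213
vertex 2.428 0.478 -0.697
vertex 3.064 0.656 0.08
endloop
endfacet
facet normal 0.058 -0.546 0.835
outer loop
vertex 2.057 0.752 0.213
vertex 3.064 0.656 0.08
vertex 2.693 1.439 0.618
endloop
endfacet
facet normal -0.202 0.577 0.791
outer loop
vertex 1.827 1.745 0.174
vertex 2.693 1.439 0.618
vertex 2.692 2.262 0.017
endloop
endfacet
facet normal -0.922 0.376 -0.090
outer loop
vertex 1.664 1.151 -0.639
vertex 1.827 1.745 0.174
vertex 2.056 2.084 -0.76
endloop
endfacet
facet normal -0.502 -0.510 -0.698
outer loop
vertex 2.428 0.478 -0.697
vertex 1.664 1.151 -0.639
vertex 2.427 1.301 -1.298
endloop
endfacet
facet normal 0.477 -0.857 -0.194
outer loop
vertex 3.064 0.656 0.08
vertex 2.428 0.478 -0.697
vertex 3.293 0.995 -0.854
endloop
endfacet
facet normal 0.663 -0.184 0.726
outer loop
vertex 2.693 1.439 0.618
vertex 3.064 0.656 0.08
vertex 3.456 1.589 -0.041
endloop
endfacet
facet normal 0.297 0.132 -0.946
outer loop
vertex -2.96 -0.301 1.118
vertex -3.536 -0.91 0.852
vertex -3.777 -0.065 0.894
endloop
endfacet
facet normal 0.220 0.954 0.202
outer loop
vertex -2.96 -0.301 1.118
vertex -3.777 -0.065 0.894
vertex -3.367 -0.481 2.414
endloop
endfacet
facet normal 0.220 0.954 0.202
outer loop
vertex -3.367 -0.481 2.414
vertex -3.777 -0.065 0.894
vertex -4.185 -0.245 2.189
endloop
endfacet
facet normal -0.298 -0.131 0.946
outer loop
vertex -3.367 -0.481 2.414
vertex -4.185 -0.245 2.189
vertex -3.944 -1.09 2.148
endloop
endfacet
facet normal 0.297 0.132 -0.946
outer loop
vertex -3.777 -0.065 0.894
vertex -3.536 -0.91 0.852
vertex -4.354 -0.674 0.628
endloop
endfacet
facet normal -0.694 0.710 -0.120
outer loop
vertex -3.777 -0.065 0.894
vertex -4.354 -0.674 0.628
vertex -4.185 -0.245 2.189
endloop
endfacet
facet normal -0.695 0.709 -0.120
outer loop
vertex -4.185 -0.245 2.189
vertex -4.354 -0.674 0.628
vertex -4.761 -0.854 1.924
endloop
endfacet
facet normal -0.297 -0.131 0.946
outer loop
vertex -4.185 -0.245 2.189
vertex -4.761 -0.854 1.924
vertex -3.944 -1.09 2.148
endloop
endfacet
facet normal 0.297 0.132 -0.946
outer loop
vertex -4.354 -0.674 0.628
vertex -3.536 -0.91 0.852
vertex -4.113 -1.519 0.586
endloop
endfacet
facet normal -0.915 -0.245 -0.321
outer loop
vertex -4.354 -0.674 0.628
vertex -4.113 -1.519 0.586
vertex -4.761 -0.854 1.924
endloop
endfacet
facet normal -0.915 -0.245 -0.321
outer loop
vertex -4.761 -0.854 1.924
vertex -4.113 -1.519 0.586
vertex -4.52 -1.699 1.882
endloop
endfacet
facet normal -0.297 -0.132 0.946
outer loop
vertex -4.761 -0.854 1.924
vertex -4.52 -1.699 1.882
vertex -3.944 -1.09 2.148
endloop
endfacet
facet normal 0.298 0.131 -0.946
outer loop
vertex -4.113 -1.519 0.586
vertex -3.536 -0.91 0.852
vertex -3.295 -1.755 0.811
endloop
endfacet
facet normal -0.220 -0.954 -0.202
outer loop
vertex -4.113 -1.519 0.586
vertex -3.295 -1.755 0.811
vertex -4.52 -1.699 1.882
endloop
endfacet
facet normal -0.220 -0.954 -0.202
outer loop
vertex -4.52 -1.699 1.882
vertex -3.295 -1.755 0.811
vertex -3.703 -1.935 2.106
endloop
endfacet
facet normal -0.297 -0.132 0.946
outer loop
vertex -4.52 -1.699 1.882
vertex -3.703 -1.935 2.106
vertex -3.944 -1.09 2.148
endloop
endfacet
facet normal 0.297 0.131 -0.946
outer loop
vertex -3.295 -1.755 0.811
vertex -3.536 -0.91 0.852
vertex -2.719 -1.146 1.076
endloop
endfacet
facet normal 0.695 -0.709 0.120
outer loop
vertex -3.295 -1.755 0.811
vertex -2.719 -1.146 1.076
vertex -3.703 -1.935 2.106
endloop
endfacet
facet normal 0.694 -0.710 0.119
outer loop
vertex -3.703 -1.935 2.106
vertex -2.719 -1.146 1.076
vertex -3.126 -1.326 2.372
endloop
endfacet
facet normal -0.297 -0.132 0.946
outer loop
vertex -3.703 -1.935 2.106
vertex -3.126 -1.326 2.372
vertex -3.944 -1.09 2.148
endloop
endfacet
facet normal 0.297 0.132 -0.946
outer loop
vertex -2.719 -1.146 1.076
vertex -3.536 -0.91 0.852
vertex -2.96 -0.301 1.118
endloop
endfacet
facet normal 0.915 0.245 0.321
outer loop
vertex -2.719 -1.146 1.076
vertex -2.96 -0.301 1.118
vertex -3.126 -1.326 2.372
endloop
endfacet
facet normal 0.915 0.245 0.321
outer loop
vertex -3.126 -1.326 2.372
vertex -2.96 -0.301 1.118
vertex -3.367 -0.481 2.414
endloop
endfacet
facet normal -0.297 -0.132 0.946
outer loop
vertex -3.126 -1.326 2.372
vertex -3.367 -0.481 2.414
vertex -3.944 -1.09 2.148
endloop
endfacet

endsolid


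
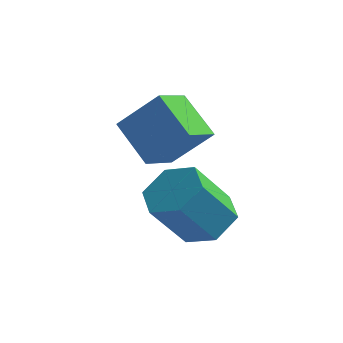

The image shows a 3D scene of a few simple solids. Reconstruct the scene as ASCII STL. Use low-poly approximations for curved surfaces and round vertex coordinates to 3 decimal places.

solid 
facet normal 0.372 0.449 -0.812
outer loop
vertex 1.5 0.806 -3.139
vertex 0.937 1.632 -2.94
vertex 1.877 1.552 -2.554
endloop
endfacet
facet normal 0.852 -0.513 0.106
outer loop
vertex 1.5 0.806 -3.139
vertex 1.877 1.552 -2.554
vertex 0.767 -0.079 -1.539
endloop
endfacet
facet normal 0.852 -0.513 0.106
outer loop
vertex 0.767 -0.079 -1.539
vertex 1.877 1.552 -2.554
vertex 1.144 0.667 -0.954
endloop
endfacet
facet normal -0.372 -0.449 0.812
outer loop
vertex 0.767 -0.079 -1.539
vertex 1.144 0.667 -0.954
vertex 0.203 0.748 -1.34
endloop
endfacet
facet normal 0.372 0.450 -0.812
outer loop
vertex 1.877 1.552 -2.554
vertex 0.937 1.632 -2.94
vertex 1.313 2.378 -2.355
endloop
endfacet
facet normal 0.746 0.377 0.550
outer loop
vertex 1.877 1.552 -2.554
vertex 1.313 2.378 -2.355
vertex 1.144 0.667 -0.954
endloop
endfacet
facet normal 0.746 0.377 0.550
outer loop
vertex 1.144 0.667 -0.954
vertex 1.313 2.378 -2.355
vertex 0.58 1.493 -0.755
endloop
endfacet
facet normal -0.372 -0.450 0.812
outer loop
vertex 1.144 0.667 -0.954
vertex 0.58 1.493 -0.755
vertex 0.203 0.748 -1.34
endloop
endfacet
facet normal 0.372 0.449 -0.812
outer loop
vertex 1.313 2.378 -2.355
vertex 0.937 1.632 -2.94
vertex 0.373 2.459 -2.741
endloop
endfacet
facet normal -0.106 0.890 0.444
outer loop
vertex 1.313 2.378 -2.355
vertex 0.373 2.459 -2.741
vertex 0.58 1.493 -0.755
endloop
endfacet
facet normal -0.106 0.890 0.444
outer loop
vertex 0.58 1.493 -0.755
vertex 0.373 2.459 -2.741
vertex -0.36 1.574 -1.141
endloop
endfacet
facet normal -0.372 -0.449 0.812
outer loop
vertex 0.58 1.493 -0.755
vertex -0.36 1.574 -1.141
vertex 0.203 0.748 -1.34
endloop
endfacet
facet normal 0.372 0.449 -0.812
outer loop
vertex 0.373 2.459 -2.741
vertex 0.937 1.632 -2.94
vertex -0.004 1.713 -3.326
endloop
endfacet
facet normal -0.852 0.513 -0.106
outer loop
vertex 0.373 2.459 -2.741
vertex -0.004 1.713 -3.326
vertex -0.36 1.574 -1.141
endloop
endfacet
facet normal -0.852 0.513 -0.106
outer loop
vertex -0.36 1.574 -1.141
vertex -0.004 1.713 -3.326
vertex -0.737 0.828 -1.726
endloop
endfacet
facet normal -0.372 -0.449 0.812
outer loop
vertex -0.36 1.574 -1.141
vertex -0.737 0.828 -1.726
vertex 0.203 0.748 -1.34
endloop
endfacet
facet normal 0.372 0.450 -0.812
outer loop
vertex -0.004 1.713 -3.326
vertex 0.937 1.632 -2.94
vertex 0.56 0.887 -3.525
endloop
endfacet
facet normal -0.746 -0.377 -0.550
outer loop
vertex -0.004 1.713 -3.326
vertex 0.56 0.887 -3.525
vertex -0.737 0.828 -1.726
endloop
endfacet
facet normal -0.746 -0.377 -0.550
outer loop
vertex -0.737 0.828 -1.726
vertex 0.56 0.887 -3.525
vertex -0.173 0.002 -1.925
endloop
endfacet
facet normal -0.372 -0.450 0.812
outer loop
vertex -0.737 0.828 -1.726
vertex -0.173 0.002 -1.925
vertex 0.203 0.748 -1.34
endloop
endfacet
facet normal 0.372 0.449 -0.812
outer loop
vertex 0.56 0.887 -3.525
vertex 0.937 1.632 -2.94
vertex 1.5 0.806 -3.139
endloop
endfacet
facet normal 0.106 -0.890 -0.444
outer loop
vertex 0.56 0.887 -3.525
vertex 1.5 0.806 -3.139
vertex -0.173 0.002 -1.925
endloop
endfacet
facet normal 0.106 -0.890 -0.444
outer loop
vertex -0.173 0.002 -1.925
vertex 1.5 0.806 -3.139
vertex 0.767 -0.079 -1.539
endloop
endfacet
facet normal -0.372 -0.449 0.812
outer loop
vertex -0.173 0.002 -1.925
vertex 0.767 -0.079 -1.539
vertex 0.203 0.748 -1.34
endloop
endfacet
facet normal -0.675 -0.178 -0.716
outer loop
vertex -0.933 1.55 -1.001
vertex -2.158 2.292 -0.031
vertex -0.643 2.789 -1.583
endloop
endfacet
facet normal 0.708 -0.429 -0.560
outer loop
vertex 0.558 3.108 -0.309
vertex -0.933 1.55 -1.001
vertex -0.643 2.789 -1.583
endloop
endfacet
facet normal -0.675 -0.179 -0.716
outer loop
vertex -0.643 2.789 -1.583
vertex -2.158 2.292 -0.031
vertex -1.868 3.532 -0.614
endloop
endfacet
facet normal 0.207 0.885 -0.417
outer loop
vertex -1.868 3.532 -0.614
vertex 0.558 3.108 -0.309
vertex -0.643 2.789 -1.583
endloop
endfacet
facet normal -0.207 -0.885 0.416
outer loop
vertex -0.933 1.55 -1.001
vertex -0.957 2.611 1.243
vertex -2.158 2.292 -0.031
endloop
endfacet
facet normal 0.708 -0.429 -0.560
outer loop
vertex 0.268 1.868 0.274
vertex -0.933 1.55 -1.001
vertex 0.558 3.108 -0.309
endloop
endfacet
facet normal -0.208 -0.885 0.416
outer loop
vertex 0.268 1.868 0.274
vertex -0.957 2.611 1.243
vertex -0.933 1.55 -1.001
endloop
endfacet
facet normal -0.708 0.429 0.560
outer loop
vertex -2.158 2.292 -0.031
vertex -0.957 2.611 1.243
vertex -1.868 3.532 -0.614
endloop
endfacet
facet normal 0.207 0.886 -0.416
outer loop
vertex -0.667 3.85 0.661
vertex 0.558 3.108 -0.309
vertex -1.868 3.532 -0.614
endloop
endfacet
facet normal -0.708 0.429 0.560
outer loop
vertex -1.868 3.532 -0.614
vertex -0.957 2.611 1.243
vertex -0.667 3.85 0.661
endloop
endfacet
facet normal 0.675 0.179 0.716
outer loop
vertex -0.667 3.85 0.661
vertex 0.268 1.868 0.274
vertex 0.558 3.108 -0.309
endloop
endfacet
facet normal 0.675 0.178 0.716
outer loop
vertex -0.957 2.611 1.243
vertex 0.268 1.868 0.274
vertex -0.667 3.85 0.661
endloop
endfacet

endsolid


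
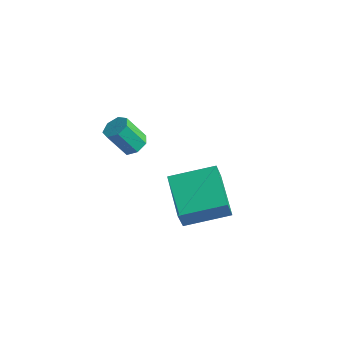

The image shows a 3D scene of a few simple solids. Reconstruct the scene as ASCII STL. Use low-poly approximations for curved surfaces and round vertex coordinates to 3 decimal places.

solid 
facet normal 0.447 0.328 -0.832
outer loop
vertex -2.069 -0.437 3.306
vertex -2.455 -0.113 3.226
vertex -2.024 -0.036 3.488
endloop
endfacet
facet normal 0.888 -0.269 0.372
outer loop
vertex -2.069 -0.437 3.306
vertex -2.024 -0.036 3.488
vertex -2.579 -0.81 4.254
endloop
endfacet
facet normal 0.888 -0.267 0.374
outer loop
vertex -2.579 -0.81 4.254
vertex -2.024 -0.036 3.488
vertex -2.535 -0.409 4.436
endloop
endfacet
facet normal -0.447 -0.328 0.832
outer loop
vertex -2.579 -0.81 4.254
vertex -2.535 -0.409 4.436
vertex -2.965 -0.487 4.174
endloop
endfacet
facet normal 0.448 0.327 -0.832
outer loop
vertex -2.024 -0.036 3.488
vertex -2.455 -0.113 3.226
vertex -2.304 0.307 3.472
endloop
endfacet
facet normal 0.632 0.542 0.554
outer loop
vertex -2.024 -0.036 3.488
vertex -2.304 0.307 3.472
vertex -2.535 -0.409 4.436
endloop
endfacet
facet normal 0.633 0.541 0.554
outer loop
vertex -2.535 -0.409 4.436
vertex -2.304 0.307 3.472
vertex -2.814 -0.067 4.421
endloop
endfacet
facet normal -0.447 -0.328 0.832
outer loop
vertex -2.535 -0.409 4.436
vertex -2.814 -0.067 4.421
vertex -2.965 -0.487 4.174
endloop
endfacet
facet normal 0.447 0.327 -0.833
outer loop
vertex -2.304 0.307 3.472
vertex -2.455 -0.113 3.226
vertex -2.697 0.333 3.271
endloop
endfacet
facet normal -0.100 0.943 0.318
outer loop
vertex -2.304 0.307 3.472
vertex -2.697 0.333 3.271
vertex -2.814 -0.067 4.421
endloop
endfacet
facet normal -0.098 0.943 0.318
outer loop
vertex -2.814 -0.067 4.421
vertex -2.697 0.333 3.271
vertex -3.207 -0.04 4.22
endloop
endfacet
facet normal -0.448 -0.328 0.832
outer loop
vertex -2.814 -0.067 4.421
vertex -3.207 -0.04 4.22
vertex -2.965 -0.487 4.174
endloop
endfacet
facet normal 0.447 0.327 -0.833
outer loop
vertex -2.697 0.333 3.271
vertex -2.455 -0.113 3.226
vertex -2.908 0.023 3.036
endloop
endfacet
facet normal -0.757 0.634 -0.157
outer loop
vertex -2.697 0.333 3.271
vertex -2.908 0.023 3.036
vertex -3.207 -0.04 4.22
endloop
endfacet
facet normal -0.757 0.635 -0.157
outer loop
vertex -3.207 -0.04 4.22
vertex -2.908 0.023 3.036
vertex -3.418 -0.35 3.984
endloop
endfacet
facet normal -0.448 -0.328 0.832
outer loop
vertex -3.207 -0.04 4.22
vertex -3.418 -0.35 3.984
vertex -2.965 -0.487 4.174
endloop
endfacet
facet normal 0.448 0.329 -0.832
outer loop
vertex -2.908 0.023 3.036
vertex -2.455 -0.113 3.226
vertex -2.778 -0.389 2.943
endloop
endfacet
facet normal -0.845 -0.151 -0.514
outer loop
vertex -2.908 0.023 3.036
vertex -2.778 -0.389 2.943
vertex -3.418 -0.35 3.984
endloop
endfacet
facet normal -0.845 -0.151 -0.514
outer loop
vertex -3.418 -0.35 3.984
vertex -2.778 -0.389 2.943
vertex -3.288 -0.763 3.892
endloop
endfacet
facet normal -0.448 -0.326 0.832
outer loop
vertex -3.418 -0.35 3.984
vertex -3.288 -0.763 3.892
vertex -2.965 -0.487 4.174
endloop
endfacet
facet normal 0.449 0.328 -0.832
outer loop
vertex -2.778 -0.389 2.943
vertex -2.455 -0.113 3.226
vertex -2.404 -0.594 3.064
endloop
endfacet
facet normal -0.295 -0.824 -0.483
outer loop
vertex -2.778 -0.389 2.943
vertex -2.404 -0.594 3.064
vertex -3.288 -0.763 3.892
endloop
endfacet
facet normal -0.296 -0.823 -0.484
outer loop
vertex -3.288 -0.763 3.892
vertex -2.404 -0.594 3.064
vertex -2.915 -0.968 4.012
endloop
endfacet
facet normal -0.447 -0.327 0.832
outer loop
vertex -3.288 -0.763 3.892
vertex -2.915 -0.968 4.012
vertex -2.965 -0.487 4.174
endloop
endfacet
facet normal 0.448 0.328 -0.832
outer loop
vertex -2.404 -0.594 3.064
vertex -2.455 -0.113 3.226
vertex -2.069 -0.437 3.306
endloop
endfacet
facet normal 0.475 -0.875 -0.089
outer loop
vertex -2.404 -0.594 3.064
vertex -2.069 -0.437 3.306
vertex -2.915 -0.968 4.012
endloop
endfacet
facet normal 0.475 -0.875 -0.089
outer loop
vertex -2.915 -0.968 4.012
vertex -2.069 -0.437 3.306
vertex -2.579 -0.81 4.254
endloop
endfacet
facet normal -0.446 -0.327 0.833
outer loop
vertex -2.915 -0.968 4.012
vertex -2.579 -0.81 4.254
vertex -2.965 -0.487 4.174
endloop
endfacet
facet normal -0.677 -0.701 -0.222
outer loop
vertex -0.94 0.274 -0.202
vertex -2.217 1.325 0.371
vertex -1.048 0.707 -1.239
endloop
endfacet
facet normal 0.730 -0.601 -0.327
outer loop
vertex 0.137 1.935 -0.851
vertex -0.94 0.274 -0.202
vertex -1.048 0.707 -1.239
endloop
endfacet
facet normal -0.677 -0.701 -0.223
outer loop
vertex -1.048 0.707 -1.239
vertex -2.217 1.325 0.371
vertex -2.325 1.759 -0.667
endloop
endfacet
facet normal -0.096 0.383 -0.919
outer loop
vertex -2.325 1.759 -0.667
vertex 0.137 1.935 -0.851
vertex -1.048 0.707 -1.239
endloop
endfacet
facet normal 0.097 -0.383 0.919
outer loop
vertex -0.94 0.274 -0.202
vertex -1.032 2.553 0.759
vertex -2.217 1.325 0.371
endloop
endfacet
facet normal 0.729 -0.601 -0.327
outer loop
vertex 0.245 1.501 0.187
vertex -0.94 0.274 -0.202
vertex 0.137 1.935 -0.851
endloop
endfacet
facet normal 0.096 -0.383 0.919
outer loop
vertex 0.245 1.501 0.187
vertex -1.032 2.553 0.759
vertex -0.94 0.274 -0.202
endloop
endfacet
facet normal -0.730 0.601 0.327
outer loop
vertex -2.217 1.325 0.371
vertex -1.032 2.553 0.759
vertex -2.325 1.759 -0.667
endloop
endfacet
facet normal -0.096 0.384 -0.918
outer loop
vertex -1.14 2.986 -0.278
vertex 0.137 1.935 -0.851
vertex -2.325 1.759 -0.667
endloop
endfacet
facet normal -0.729 0.601 0.327
outer loop
vertex -2.325 1.759 -0.667
vertex -1.032 2.553 0.759
vertex -1.14 2.986 -0.278
endloop
endfacet
facet normal 0.677 0.701 0.223
outer loop
vertex -1.14 2.986 -0.278
vertex 0.245 1.501 0.187
vertex 0.137 1.935 -0.851
endloop
endfacet
facet normal 0.677 0.701 0.222
outer loop
vertex -1.032 2.553 0.759
vertex 0.245 1.501 0.187
vertex -1.14 2.986 -0.278
endloop
endfacet

endsolid


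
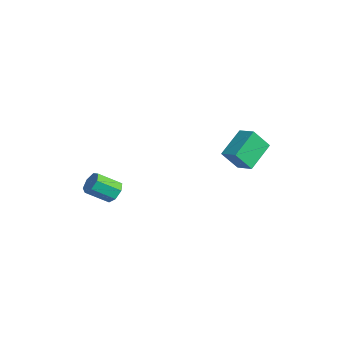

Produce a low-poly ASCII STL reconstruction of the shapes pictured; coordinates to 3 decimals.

solid 
facet normal -0.907 -0.252 -0.338
outer loop
vertex 2.954 2.373 1.679
vertex 2.256 3.704 2.556
vertex 3.129 3.161 0.622
endloop
endfacet
facet normal 0.401 -0.765 -0.504
outer loop
vertex 4.044 3.416 0.964
vertex 2.954 2.373 1.679
vertex 3.129 3.161 0.622
endloop
endfacet
facet normal -0.906 -0.253 -0.338
outer loop
vertex 3.129 3.161 0.622
vertex 2.256 3.704 2.556
vertex 2.43 4.492 1.499
endloop
endfacet
facet normal 0.132 0.593 -0.795
outer loop
vertex 2.43 4.492 1.499
vertex 4.044 3.416 0.964
vertex 3.129 3.161 0.622
endloop
endfacet
facet normal -0.132 -0.593 0.795
outer loop
vertex 2.954 2.373 1.679
vertex 3.171 3.959 2.898
vertex 2.256 3.704 2.556
endloop
endfacet
facet normal 0.401 -0.765 -0.504
outer loop
vertex 3.87 2.628 2.021
vertex 2.954 2.373 1.679
vertex 4.044 3.416 0.964
endloop
endfacet
facet normal -0.132 -0.593 0.795
outer loop
vertex 3.87 2.628 2.021
vertex 3.171 3.959 2.898
vertex 2.954 2.373 1.679
endloop
endfacet
facet normal -0.401 0.765 0.504
outer loop
vertex 2.256 3.704 2.556
vertex 3.171 3.959 2.898
vertex 2.43 4.492 1.499
endloop
endfacet
facet normal 0.132 0.593 -0.795
outer loop
vertex 3.346 4.747 1.841
vertex 4.044 3.416 0.964
vertex 2.43 4.492 1.499
endloop
endfacet
facet normal -0.401 0.765 0.504
outer loop
vertex 2.43 4.492 1.499
vertex 3.171 3.959 2.898
vertex 3.346 4.747 1.841
endloop
endfacet
facet normal 0.907 0.253 0.338
outer loop
vertex 3.346 4.747 1.841
vertex 3.87 2.628 2.021
vertex 4.044 3.416 0.964
endloop
endfacet
facet normal 0.906 0.253 0.339
outer loop
vertex 3.171 3.959 2.898
vertex 3.87 2.628 2.021
vertex 3.346 4.747 1.841
endloop
endfacet
facet normal 0.245 0.784 -0.570
outer loop
vertex 0.385 -1.939 -1.742
vertex -0.228 -1.701 -1.678
vertex 0.299 -1.589 -1.297
endloop
endfacet
facet normal 0.957 -0.106 0.268
outer loop
vertex 0.385 -1.939 -1.742
vertex 0.299 -1.589 -1.297
vertex 0.04 -3.037 -0.945
endloop
endfacet
facet normal 0.957 -0.106 0.268
outer loop
vertex 0.04 -3.037 -0.945
vertex 0.299 -1.589 -1.297
vertex -0.046 -2.687 -0.5
endloop
endfacet
facet normal -0.246 -0.784 0.569
outer loop
vertex 0.04 -3.037 -0.945
vertex -0.046 -2.687 -0.5
vertex -0.572 -2.799 -0.882
endloop
endfacet
facet normal 0.246 0.784 -0.570
outer loop
vertex 0.299 -1.589 -1.297
vertex -0.228 -1.701 -1.678
vertex -0.183 -1.323 -1.139
endloop
endfacet
facet normal 0.481 0.411 0.774
outer loop
vertex 0.299 -1.589 -1.297
vertex -0.183 -1.323 -1.139
vertex -0.046 -2.687 -0.5
endloop
endfacet
facet normal 0.481 0.411 0.774
outer loop
vertex -0.046 -2.687 -0.5
vertex -0.183 -1.323 -1.139
vertex -0.528 -2.421 -0.342
endloop
endfacet
facet normal -0.246 -0.784 0.569
outer loop
vertex -0.046 -2.687 -0.5
vertex -0.528 -2.421 -0.342
vertex -0.572 -2.799 -0.882
endloop
endfacet
facet normal 0.246 0.784 -0.570
outer loop
vertex -0.183 -1.323 -1.139
vertex -0.228 -1.701 -1.678
vertex -0.699 -1.342 -1.388
endloop
endfacet
facet normal -0.360 0.619 0.698
outer loop
vertex -0.183 -1.323 -1.139
vertex -0.699 -1.342 -1.388
vertex -0.528 -2.421 -0.342
endloop
endfacet
facet normal -0.360 0.619 0.698
outer loop
vertex -0.528 -2.421 -0.342
vertex -0.699 -1.342 -1.388
vertex -1.044 -2.44 -0.591
endloop
endfacet
facet normal -0.246 -0.785 0.569
outer loop
vertex -0.528 -2.421 -0.342
vertex -1.044 -2.44 -0.591
vertex -0.572 -2.799 -0.882
endloop
endfacet
facet normal 0.246 0.784 -0.570
outer loop
vertex -0.699 -1.342 -1.388
vertex -0.228 -1.701 -1.678
vertex -0.86 -1.631 -1.855
endloop
endfacet
facet normal -0.927 0.361 0.096
outer loop
vertex -0.699 -1.342 -1.388
vertex -0.86 -1.631 -1.855
vertex -1.044 -2.44 -0.591
endloop
endfacet
facet normal -0.928 0.360 0.095
outer loop
vertex -1.044 -2.44 -0.591
vertex -0.86 -1.631 -1.855
vertex -1.204 -2.729 -1.058
endloop
endfacet
facet normal -0.245 -0.784 0.570
outer loop
vertex -1.044 -2.44 -0.591
vertex -1.204 -2.729 -1.058
vertex -0.572 -2.799 -0.882
endloop
endfacet
facet normal 0.246 0.785 -0.569
outer loop
vertex -0.86 -1.631 -1.855
vertex -0.228 -1.701 -1.678
vertex -0.544 -1.973 -2.19
endloop
endfacet
facet normal -0.798 -0.170 -0.579
outer loop
vertex -0.86 -1.631 -1.855
vertex -0.544 -1.973 -2.19
vertex -1.204 -2.729 -1.058
endloop
endfacet
facet normal -0.798 -0.169 -0.578
outer loop
vertex -1.204 -2.729 -1.058
vertex -0.544 -1.973 -2.19
vertex -0.889 -3.071 -1.393
endloop
endfacet
facet normal -0.246 -0.784 0.570
outer loop
vertex -1.204 -2.729 -1.058
vertex -0.889 -3.071 -1.393
vertex -0.572 -2.799 -0.882
endloop
endfacet
facet normal 0.247 0.784 -0.569
outer loop
vertex -0.544 -1.973 -2.19
vertex -0.228 -1.701 -1.678
vertex 0.009 -2.11 -2.139
endloop
endfacet
facet normal -0.066 -0.572 -0.817
outer loop
vertex -0.544 -1.973 -2.19
vertex 0.009 -2.11 -2.139
vertex -0.889 -3.071 -1.393
endloop
endfacet
facet normal -0.066 -0.572 -0.817
outer loop
vertex -0.889 -3.071 -1.393
vertex 0.009 -2.11 -2.139
vertex -0.335 -3.208 -1.342
endloop
endfacet
facet normal -0.246 -0.784 0.570
outer loop
vertex -0.889 -3.071 -1.393
vertex -0.335 -3.208 -1.342
vertex -0.572 -2.799 -0.882
endloop
endfacet
facet normal 0.245 0.784 -0.570
outer loop
vertex 0.009 -2.11 -2.139
vertex -0.228 -1.701 -1.678
vertex 0.385 -1.939 -1.742
endloop
endfacet
facet normal 0.714 -0.544 -0.441
outer loop
vertex 0.009 -2.11 -2.139
vertex 0.385 -1.939 -1.742
vertex -0.335 -3.208 -1.342
endloop
endfacet
facet normal 0.714 -0.544 -0.440
outer loop
vertex -0.335 -3.208 -1.342
vertex 0.385 -1.939 -1.742
vertex 0.04 -3.037 -0.945
endloop
endfacet
facet normal -0.246 -0.784 0.570
outer loop
vertex -0.335 -3.208 -1.342
vertex 0.04 -3.037 -0.945
vertex -0.572 -2.799 -0.882
endloop
endfacet

endsolid


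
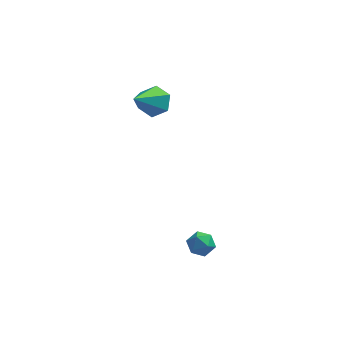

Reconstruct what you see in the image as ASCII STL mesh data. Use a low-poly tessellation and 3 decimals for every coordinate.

solid 
facet normal -0.755 0.643 0.128
outer loop
vertex -1.366 -2.301 -2.831
vertex -1.666 -2.739 -2.4
vertex -1.228 -2.272 -2.162
endloop
endfacet
facet normal -0.145 0.989 -0.013
outer loop
vertex -1.366 -2.301 -2.831
vertex -1.228 -2.272 -2.162
vertex -0.723 -2.204 -2.618
endloop
endfacet
facet normal 0.099 0.759 -0.643
outer loop
vertex -1.366 -2.301 -2.831
vertex -0.723 -2.204 -2.618
vertex -0.85 -2.628 -3.138
endloop
endfacet
facet normal -0.359 0.271 -0.893
outer loop
vertex -1.366 -2.301 -2.831
vertex -0.85 -2.628 -3.138
vertex -1.433 -2.959 -3.004
endloop
endfacet
facet normal -0.888 0.200 -0.415
outer loop
vertex -1.366 -2.301 -2.831
vertex -1.433 -2.959 -3.004
vertex -1.666 -2.739 -2.4
endloop
endfacet
facet normal 0.330 0.809 0.486
outer loop
vertex -0.723 -2.204 -2.618
vertex -1.228 -2.272 -2.162
vertex -0.627 -2.581 -2.056
endloop
endfacet
facet normal -0.654 0.249 0.714
outer loop
vertex -1.228 -2.272 -2.162
vertex -1.666 -2.739 -2.4
vertex -1.21 -2.912 -1.922
endloop
endfacet
facet normal -0.869 -0.467 -0.165
outer loop
vertex -1.666 -2.739 -2.4
vertex -1.433 -2.959 -3.004
vertex -1.337 -3.336 -2.442
endloop
endfacet
facet normal -0.016 -0.351 -0.936
outer loop
vertex -1.433 -2.959 -3.004
vertex -0.85 -2.628 -3.138
vertex -0.832 -3.268 -2.898
endloop
endfacet
facet normal 0.725 0.437 -0.533
outer loop
vertex -0.85 -2.628 -3.138
vertex -0.723 -2.204 -2.618
vertex -0.394 -2.801 -2.66
endloop
endfacet
facet normal 0.359 -0.271 0.893
outer loop
vertex -0.694 -3.239 -2.229
vertex -0.627 -2.581 -2.056
vertex -1.21 -2.912 -1.922
endloop
endfacet
facet normal -0.099 -0.759 0.643
outer loop
vertex -0.694 -3.239 -2.229
vertex -1.21 -2.912 -1.922
vertex -1.337 -3.336 -2.442
endloop
endfacet
facet normal 0.145 -0.989 0.013
outer loop
vertex -0.694 -3.239 -2.229
vertex -1.337 -3.336 -2.442
vertex -0.832 -3.268 -2.898
endloop
endfacet
facet normal 0.755 -0.643 -0.128
outer loop
vertex -0.694 -3.239 -2.229
vertex -0.832 -3.268 -2.898
vertex -0.394 -2.801 -2.66
endloop
endfacet
facet normal 0.888 -0.200 0.415
outer loop
vertex -0.694 -3.239 -2.229
vertex -0.394 -2.801 -2.66
vertex -0.627 -2.581 -2.056
endloop
endfacet
facet normal 0.016 0.351 0.936
outer loop
vertex -1.21 -2.912 -1.922
vertex -0.627 -2.581 -2.056
vertex -1.228 -2.272 -2.162
endloop
endfacet
facet normal -0.725 -0.437 0.533
outer loop
vertex -1.337 -3.336 -2.442
vertex -1.21 -2.912 -1.922
vertex -1.666 -2.739 -2.4
endloop
endfacet
facet normal -0.330 -0.809 -0.486
outer loop
vertex -0.832 -3.268 -2.898
vertex -1.337 -3.336 -2.442
vertex -1.433 -2.959 -3.004
endloop
endfacet
facet normal 0.654 -0.249 -0.714
outer loop
vertex -0.394 -2.801 -2.66
vertex -0.832 -3.268 -2.898
vertex -0.85 -2.628 -3.138
endloop
endfacet
facet normal 0.869 0.467 0.165
outer loop
vertex -0.627 -2.581 -2.056
vertex -0.394 -2.801 -2.66
vertex -0.723 -2.204 -2.618
endloop
endfacet
facet normal 0.359 0.691 -0.627
outer loop
vertex -2.778 2.11 3.211
vertex -3.471 2.058 2.757
vertex -3.424 2.602 3.383
endloop
endfacet
facet normal 0.367 0.162 0.916
outer loop
vertex -2.778 2.11 3.211
vertex -3.424 2.602 3.383
vertex -4.209 0.642 4.043
endloop
endfacet
facet normal 0.359 0.691 -0.627
outer loop
vertex -3.424 2.602 3.383
vertex -3.471 2.058 2.757
vertex -4.117 2.55 2.929
endloop
endfacet
facet normal -0.512 0.451 0.731
outer loop
vertex -3.424 2.602 3.383
vertex -4.117 2.55 2.929
vertex -4.209 0.642 4.043
endloop
endfacet
facet normal 0.360 0.691 -0.627
outer loop
vertex -4.117 2.55 2.929
vertex -3.471 2.058 2.757
vertex -4.164 2.007 2.303
endloop
endfacet
facet normal -0.998 0.061 0.022
outer loop
vertex -4.117 2.55 2.929
vertex -4.164 2.007 2.303
vertex -4.209 0.642 4.043
endloop
endfacet
facet normal 0.360 0.691 -0.627
outer loop
vertex -4.164 2.007 2.303
vertex -3.471 2.058 2.757
vertex -3.518 1.515 2.132
endloop
endfacet
facet normal -0.604 -0.619 -0.501
outer loop
vertex -4.164 2.007 2.303
vertex -3.518 1.515 2.132
vertex -4.209 0.642 4.043
endloop
endfacet
facet normal 0.360 0.691 -0.627
outer loop
vertex -3.518 1.515 2.132
vertex -3.471 2.058 2.757
vertex -2.825 1.566 2.586
endloop
endfacet
facet normal 0.274 -0.908 -0.316
outer loop
vertex -3.518 1.515 2.132
vertex -2.825 1.566 2.586
vertex -4.209 0.642 4.043
endloop
endfacet
facet normal 0.360 0.690 -0.628
outer loop
vertex -2.825 1.566 2.586
vertex -3.471 2.058 2.757
vertex -2.778 2.11 3.211
endloop
endfacet
facet normal 0.760 -0.518 0.393
outer loop
vertex -2.825 1.566 2.586
vertex -2.778 2.11 3.211
vertex -4.209 0.642 4.043
endloop
endfacet

endsolid


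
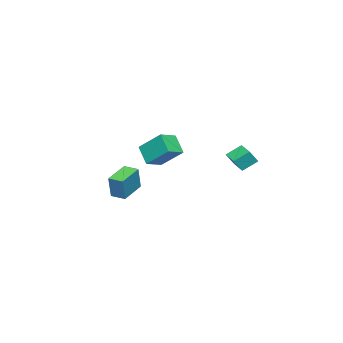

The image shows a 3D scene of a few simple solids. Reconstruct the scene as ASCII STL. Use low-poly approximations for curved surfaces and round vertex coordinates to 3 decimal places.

solid 
facet normal -0.961 0.054 0.270
outer loop
vertex 3.359 -2.196 -0.044
vertex 3.391 -1.339 -0.102
vertex 2.969 -2.276 -1.417
endloop
endfacet
facet normal -0.037 -0.997 0.069
outer loop
vertex 4.469 -2.361 -1.838
vertex 3.359 -2.196 -0.044
vertex 2.969 -2.276 -1.417
endloop
endfacet
facet normal -0.961 0.054 0.270
outer loop
vertex 2.969 -2.276 -1.417
vertex 3.391 -1.339 -0.102
vertex 3.001 -1.418 -1.476
endloop
endfacet
facet normal -0.273 -0.056 -0.960
outer loop
vertex 3.001 -1.418 -1.476
vertex 4.469 -2.361 -1.838
vertex 2.969 -2.276 -1.417
endloop
endfacet
facet normal 0.273 0.055 0.961
outer loop
vertex 3.359 -2.196 -0.044
vertex 4.891 -1.424 -0.523
vertex 3.391 -1.339 -0.102
endloop
endfacet
facet normal -0.038 -0.997 0.068
outer loop
vertex 4.859 -2.282 -0.464
vertex 3.359 -2.196 -0.044
vertex 4.469 -2.361 -1.838
endloop
endfacet
facet normal 0.272 0.056 0.961
outer loop
vertex 4.859 -2.282 -0.464
vertex 4.891 -1.424 -0.523
vertex 3.359 -2.196 -0.044
endloop
endfacet
facet normal 0.037 0.997 -0.068
outer loop
vertex 3.391 -1.339 -0.102
vertex 4.891 -1.424 -0.523
vertex 3.001 -1.418 -1.476
endloop
endfacet
facet normal -0.272 -0.055 -0.961
outer loop
vertex 4.501 -1.504 -1.896
vertex 4.469 -2.361 -1.838
vertex 3.001 -1.418 -1.476
endloop
endfacet
facet normal 0.038 0.997 -0.069
outer loop
vertex 3.001 -1.418 -1.476
vertex 4.891 -1.424 -0.523
vertex 4.501 -1.504 -1.896
endloop
endfacet
facet normal 0.961 -0.054 -0.270
outer loop
vertex 4.501 -1.504 -1.896
vertex 4.859 -2.282 -0.464
vertex 4.469 -2.361 -1.838
endloop
endfacet
facet normal 0.961 -0.054 -0.270
outer loop
vertex 4.891 -1.424 -0.523
vertex 4.859 -2.282 -0.464
vertex 4.501 -1.504 -1.896
endloop
endfacet
facet normal -0.412 -0.576 0.706
outer loop
vertex -2.874 -3.42 0.211
vertex -3.976 -3.071 -0.147
vertex -2.937 -4.85 -0.992
endloop
endfacet
facet normal 0.910 -0.289 0.296
outer loop
vertex -2.364 -4.049 -1.973
vertex -2.874 -3.42 0.211
vertex -2.937 -4.85 -0.992
endloop
endfacet
facet normal -0.412 -0.576 0.706
outer loop
vertex -2.937 -4.85 -0.992
vertex -3.976 -3.071 -0.147
vertex -4.038 -4.501 -1.35
endloop
endfacet
facet normal -0.033 -0.765 -0.644
outer loop
vertex -4.038 -4.501 -1.35
vertex -2.364 -4.049 -1.973
vertex -2.937 -4.85 -0.992
endloop
endfacet
facet normal 0.033 0.765 0.644
outer loop
vertex -2.874 -3.42 0.211
vertex -3.403 -2.27 -1.128
vertex -3.976 -3.071 -0.147
endloop
endfacet
facet normal 0.911 -0.288 0.296
outer loop
vertex -2.302 -2.619 -0.77
vertex -2.874 -3.42 0.211
vertex -2.364 -4.049 -1.973
endloop
endfacet
facet normal 0.033 0.765 0.644
outer loop
vertex -2.302 -2.619 -0.77
vertex -3.403 -2.27 -1.128
vertex -2.874 -3.42 0.211
endloop
endfacet
facet normal -0.910 0.289 -0.296
outer loop
vertex -3.976 -3.071 -0.147
vertex -3.403 -2.27 -1.128
vertex -4.038 -4.501 -1.35
endloop
endfacet
facet normal -0.033 -0.765 -0.644
outer loop
vertex -3.466 -3.7 -2.331
vertex -2.364 -4.049 -1.973
vertex -4.038 -4.501 -1.35
endloop
endfacet
facet normal -0.911 0.289 -0.295
outer loop
vertex -4.038 -4.501 -1.35
vertex -3.403 -2.27 -1.128
vertex -3.466 -3.7 -2.331
endloop
endfacet
facet normal 0.412 0.576 -0.706
outer loop
vertex -3.466 -3.7 -2.331
vertex -2.302 -2.619 -0.77
vertex -2.364 -4.049 -1.973
endloop
endfacet
facet normal 0.412 0.576 -0.706
outer loop
vertex -3.403 -2.27 -1.128
vertex -2.302 -2.619 -0.77
vertex -3.466 -3.7 -2.331
endloop
endfacet
facet normal -0.579 0.592 0.561
outer loop
vertex -1.251 2.347 0.796
vertex -0.525 3.177 0.67
vertex -1.709 2.63 0.025
endloop
endfacet
facet normal -0.654 -0.748 0.114
outer loop
vertex -1.095 2.003 -0.57
vertex -1.251 2.347 0.796
vertex -1.709 2.63 0.025
endloop
endfacet
facet normal -0.579 0.592 0.561
outer loop
vertex -1.709 2.63 0.025
vertex -0.525 3.177 0.67
vertex -0.983 3.46 -0.101
endloop
endfacet
facet normal -0.487 0.301 -0.820
outer loop
vertex -0.983 3.46 -0.101
vertex -1.095 2.003 -0.57
vertex -1.709 2.63 0.025
endloop
endfacet
facet normal 0.487 -0.301 0.820
outer loop
vertex -1.251 2.347 0.796
vertex 0.089 2.55 0.075
vertex -0.525 3.177 0.67
endloop
endfacet
facet normal -0.654 -0.748 0.114
outer loop
vertex -0.637 1.72 0.201
vertex -1.251 2.347 0.796
vertex -1.095 2.003 -0.57
endloop
endfacet
facet normal 0.487 -0.301 0.820
outer loop
vertex -0.637 1.72 0.201
vertex 0.089 2.55 0.075
vertex -1.251 2.347 0.796
endloop
endfacet
facet normal 0.654 0.748 -0.114
outer loop
vertex -0.525 3.177 0.67
vertex 0.089 2.55 0.075
vertex -0.983 3.46 -0.101
endloop
endfacet
facet normal -0.487 0.301 -0.820
outer loop
vertex -0.369 2.833 -0.696
vertex -1.095 2.003 -0.57
vertex -0.983 3.46 -0.101
endloop
endfacet
facet normal 0.654 0.748 -0.114
outer loop
vertex -0.983 3.46 -0.101
vertex 0.089 2.55 0.075
vertex -0.369 2.833 -0.696
endloop
endfacet
facet normal 0.579 -0.592 -0.561
outer loop
vertex -0.369 2.833 -0.696
vertex -0.637 1.72 0.201
vertex -1.095 2.003 -0.57
endloop
endfacet
facet normal 0.579 -0.592 -0.561
outer loop
vertex 0.089 2.55 0.075
vertex -0.637 1.72 0.201
vertex -0.369 2.833 -0.696
endloop
endfacet

endsolid


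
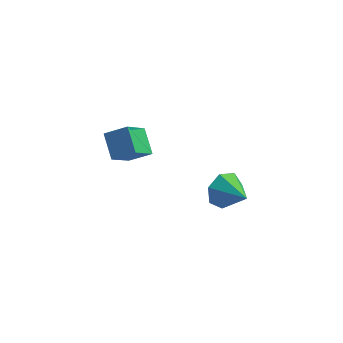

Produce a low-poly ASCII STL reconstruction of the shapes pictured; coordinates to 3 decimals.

solid 
facet normal -0.408 0.690 0.598
outer loop
vertex -1.078 2.337 0.857
vertex -0.677 3.404 -0.102
vertex -1.977 2.232 0.365
endloop
endfacet
facet normal -0.269 -0.716 0.644
outer loop
vertex -1.483 1.396 -0.358
vertex -1.078 2.337 0.857
vertex -1.977 2.232 0.365
endloop
endfacet
facet normal -0.408 0.691 0.597
outer loop
vertex -1.977 2.232 0.365
vertex -0.677 3.404 -0.102
vertex -1.575 3.299 -0.595
endloop
endfacet
facet normal -0.872 -0.102 -0.478
outer loop
vertex -1.575 3.299 -0.595
vertex -1.483 1.396 -0.358
vertex -1.977 2.232 0.365
endloop
endfacet
facet normal 0.872 0.102 0.478
outer loop
vertex -1.078 2.337 0.857
vertex -0.183 2.568 -0.825
vertex -0.677 3.404 -0.102
endloop
endfacet
facet normal -0.270 -0.716 0.644
outer loop
vertex -0.585 1.501 0.135
vertex -1.078 2.337 0.857
vertex -1.483 1.396 -0.358
endloop
endfacet
facet normal 0.872 0.102 0.478
outer loop
vertex -0.585 1.501 0.135
vertex -0.183 2.568 -0.825
vertex -1.078 2.337 0.857
endloop
endfacet
facet normal 0.270 0.716 -0.644
outer loop
vertex -0.677 3.404 -0.102
vertex -0.183 2.568 -0.825
vertex -1.575 3.299 -0.595
endloop
endfacet
facet normal -0.872 -0.102 -0.478
outer loop
vertex -1.082 2.463 -1.317
vertex -1.483 1.396 -0.358
vertex -1.575 3.299 -0.595
endloop
endfacet
facet normal 0.269 0.716 -0.645
outer loop
vertex -1.575 3.299 -0.595
vertex -0.183 2.568 -0.825
vertex -1.082 2.463 -1.317
endloop
endfacet
facet normal 0.409 -0.690 -0.597
outer loop
vertex -1.082 2.463 -1.317
vertex -0.585 1.501 0.135
vertex -1.483 1.396 -0.358
endloop
endfacet
facet normal 0.408 -0.691 -0.597
outer loop
vertex -0.183 2.568 -0.825
vertex -0.585 1.501 0.135
vertex -1.082 2.463 -1.317
endloop
endfacet
facet normal -0.746 0.587 -0.315
outer loop
vertex 3.668 -0.861 0.309
vertex 3.257 -1.026 0.975
vertex 3.779 -0.433 0.845
endloop
endfacet
facet normal 0.934 0.159 -0.321
outer loop
vertex 3.668 -0.861 0.309
vertex 3.779 -0.433 0.845
vertex 4.183 -1.754 1.365
endloop
endfacet
facet normal -0.746 0.587 -0.315
outer loop
vertex 3.779 -0.433 0.845
vertex 3.257 -1.026 0.975
vertex 3.496 -0.452 1.479
endloop
endfacet
facet normal 0.830 0.405 0.383
outer loop
vertex 3.779 -0.433 0.845
vertex 3.496 -0.452 1.479
vertex 4.183 -1.754 1.365
endloop
endfacet
facet normal -0.747 0.586 -0.314
outer loop
vertex 3.496 -0.452 1.479
vertex 3.257 -1.026 0.975
vertex 3.034 -0.904 1.734
endloop
endfacet
facet normal 0.385 0.123 0.915
outer loop
vertex 3.496 -0.452 1.479
vertex 3.034 -0.904 1.734
vertex 4.183 -1.754 1.365
endloop
endfacet
facet normal -0.746 0.587 -0.314
outer loop
vertex 3.034 -0.904 1.734
vertex 3.257 -1.026 0.975
vertex 2.74 -1.447 1.417
endloop
endfacet
facet normal -0.069 -0.475 0.877
outer loop
vertex 3.034 -0.904 1.734
vertex 2.74 -1.447 1.417
vertex 4.183 -1.754 1.365
endloop
endfacet
facet normal -0.747 0.586 -0.315
outer loop
vertex 2.74 -1.447 1.417
vertex 3.257 -1.026 0.975
vertex 2.836 -1.674 0.768
endloop
endfacet
facet normal -0.188 -0.935 0.299
outer loop
vertex 2.74 -1.447 1.417
vertex 2.836 -1.674 0.768
vertex 4.183 -1.754 1.365
endloop
endfacet
facet normal -0.747 0.586 -0.315
outer loop
vertex 2.836 -1.674 0.768
vertex 3.257 -1.026 0.975
vertex 3.249 -1.413 0.275
endloop
endfacet
facet normal 0.117 -0.915 -0.386
outer loop
vertex 2.836 -1.674 0.768
vertex 3.249 -1.413 0.275
vertex 4.183 -1.754 1.365
endloop
endfacet
facet normal -0.746 0.586 -0.315
outer loop
vertex 3.249 -1.413 0.275
vertex 3.257 -1.026 0.975
vertex 3.668 -0.861 0.309
endloop
endfacet
facet normal 0.616 -0.427 -0.662
outer loop
vertex 3.249 -1.413 0.275
vertex 3.668 -0.861 0.309
vertex 4.183 -1.754 1.365
endloop
endfacet

endsolid


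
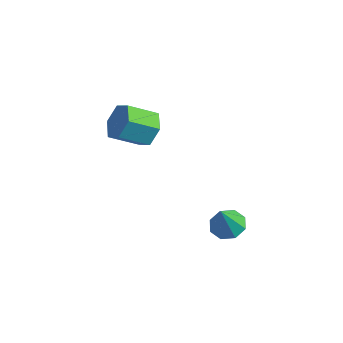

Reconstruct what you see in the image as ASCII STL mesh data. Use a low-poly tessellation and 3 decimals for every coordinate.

solid 
facet normal 0.515 0.688 -0.511
outer loop
vertex -1.903 3.61 3.175
vertex -2.57 3.758 2.702
vertex -2.453 4.19 3.401
endloop
endfacet
facet normal 0.544 0.199 0.815
outer loop
vertex -1.903 3.61 3.175
vertex -2.453 4.19 3.401
vertex -2.604 2.675 3.871
endloop
endfacet
facet normal 0.544 0.199 0.815
outer loop
vertex -2.604 2.675 3.871
vertex -2.453 4.19 3.401
vertex -3.154 3.255 4.097
endloop
endfacet
facet normal -0.515 -0.688 0.512
outer loop
vertex -2.604 2.675 3.871
vertex -3.154 3.255 4.097
vertex -3.27 2.822 3.398
endloop
endfacet
facet normal 0.515 0.688 -0.511
outer loop
vertex -2.453 4.19 3.401
vertex -2.57 3.758 2.702
vertex -3.119 4.337 2.928
endloop
endfacet
facet normal -0.301 0.704 0.643
outer loop
vertex -2.453 4.19 3.401
vertex -3.119 4.337 2.928
vertex -3.154 3.255 4.097
endloop
endfacet
facet normal -0.301 0.704 0.643
outer loop
vertex -3.154 3.255 4.097
vertex -3.119 4.337 2.928
vertex -3.82 3.402 3.624
endloop
endfacet
facet normal -0.515 -0.688 0.512
outer loop
vertex -3.154 3.255 4.097
vertex -3.82 3.402 3.624
vertex -3.27 2.822 3.398
endloop
endfacet
facet normal 0.515 0.688 -0.511
outer loop
vertex -3.119 4.337 2.928
vertex -2.57 3.758 2.702
vertex -3.236 3.905 2.229
endloop
endfacet
facet normal -0.845 0.506 -0.171
outer loop
vertex -3.119 4.337 2.928
vertex -3.236 3.905 2.229
vertex -3.82 3.402 3.624
endloop
endfacet
facet normal -0.845 0.506 -0.171
outer loop
vertex -3.82 3.402 3.624
vertex -3.236 3.905 2.229
vertex -3.937 2.97 2.925
endloop
endfacet
facet normal -0.515 -0.688 0.511
outer loop
vertex -3.82 3.402 3.624
vertex -3.937 2.97 2.925
vertex -3.27 2.822 3.398
endloop
endfacet
facet normal 0.515 0.688 -0.512
outer loop
vertex -3.236 3.905 2.229
vertex -2.57 3.758 2.702
vertex -2.686 3.325 2.003
endloop
endfacet
facet normal -0.544 -0.199 -0.815
outer loop
vertex -3.236 3.905 2.229
vertex -2.686 3.325 2.003
vertex -3.937 2.97 2.925
endloop
endfacet
facet normal -0.544 -0.199 -0.815
outer loop
vertex -3.937 2.97 2.925
vertex -2.686 3.325 2.003
vertex -3.387 2.39 2.699
endloop
endfacet
facet normal -0.515 -0.688 0.511
outer loop
vertex -3.937 2.97 2.925
vertex -3.387 2.39 2.699
vertex -3.27 2.822 3.398
endloop
endfacet
facet normal 0.515 0.688 -0.512
outer loop
vertex -2.686 3.325 2.003
vertex -2.57 3.758 2.702
vertex -2.02 3.178 2.476
endloop
endfacet
facet normal 0.301 -0.704 -0.643
outer loop
vertex -2.686 3.325 2.003
vertex -2.02 3.178 2.476
vertex -3.387 2.39 2.699
endloop
endfacet
facet normal 0.301 -0.704 -0.643
outer loop
vertex -3.387 2.39 2.699
vertex -2.02 3.178 2.476
vertex -2.721 2.243 3.172
endloop
endfacet
facet normal -0.515 -0.688 0.511
outer loop
vertex -3.387 2.39 2.699
vertex -2.721 2.243 3.172
vertex -3.27 2.822 3.398
endloop
endfacet
facet normal 0.515 0.688 -0.511
outer loop
vertex -2.02 3.178 2.476
vertex -2.57 3.758 2.702
vertex -1.903 3.61 3.175
endloop
endfacet
facet normal 0.845 -0.506 0.171
outer loop
vertex -2.02 3.178 2.476
vertex -1.903 3.61 3.175
vertex -2.721 2.243 3.172
endloop
endfacet
facet normal 0.845 -0.506 0.171
outer loop
vertex -2.721 2.243 3.172
vertex -1.903 3.61 3.175
vertex -2.604 2.675 3.871
endloop
endfacet
facet normal -0.515 -0.688 0.511
outer loop
vertex -2.721 2.243 3.172
vertex -2.604 2.675 3.871
vertex -3.27 2.822 3.398
endloop
endfacet
facet normal -0.068 0.399 -0.914
outer loop
vertex 1.889 3.937 -0.038
vertex 1.532 3.365 -0.261
vertex 1.352 3.99 0.025
endloop
endfacet
facet normal 0.152 0.652 0.743
outer loop
vertex 1.889 3.937 -0.038
vertex 1.352 3.99 0.025
vertex 1.628 2.815 1.001
endloop
endfacet
facet normal -0.070 0.398 -0.915
outer loop
vertex 1.352 3.99 0.025
vertex 1.532 3.365 -0.261
vertex 0.921 3.676 -0.079
endloop
endfacet
facet normal -0.516 0.472 0.714
outer loop
vertex 1.352 3.99 0.025
vertex 0.921 3.676 -0.079
vertex 1.628 2.815 1.001
endloop
endfacet
facet normal -0.069 0.400 -0.914
outer loop
vertex 0.921 3.676 -0.079
vertex 1.532 3.365 -0.261
vertex 0.847 3.181 -0.29
endloop
endfacet
facet normal -0.863 -0.083 0.498
outer loop
vertex 0.921 3.676 -0.079
vertex 0.847 3.181 -0.29
vertex 1.628 2.815 1.001
endloop
endfacet
facet normal -0.068 0.399 -0.914
outer loop
vertex 0.847 3.181 -0.29
vertex 1.532 3.365 -0.261
vertex 1.176 2.793 -0.484
endloop
endfacet
facet normal -0.687 -0.692 0.219
outer loop
vertex 0.847 3.181 -0.29
vertex 1.176 2.793 -0.484
vertex 1.628 2.815 1.001
endloop
endfacet
facet normal -0.069 0.399 -0.914
outer loop
vertex 1.176 2.793 -0.484
vertex 1.532 3.365 -0.261
vertex 1.713 2.741 -0.547
endloop
endfacet
facet normal -0.091 -0.995 0.043
outer loop
vertex 1.176 2.793 -0.484
vertex 1.713 2.741 -0.547
vertex 1.628 2.815 1.001
endloop
endfacet
facet normal -0.069 0.399 -0.914
outer loop
vertex 1.713 2.741 -0.547
vertex 1.532 3.365 -0.261
vertex 2.144 3.054 -0.443
endloop
endfacet
facet normal 0.575 -0.815 0.071
outer loop
vertex 1.713 2.741 -0.547
vertex 2.144 3.054 -0.443
vertex 1.628 2.815 1.001
endloop
endfacet
facet normal -0.069 0.399 -0.914
outer loop
vertex 2.144 3.054 -0.443
vertex 1.532 3.365 -0.261
vertex 2.217 3.55 -0.232
endloop
endfacet
facet normal 0.923 -0.258 0.287
outer loop
vertex 2.144 3.054 -0.443
vertex 2.217 3.55 -0.232
vertex 1.628 2.815 1.001
endloop
endfacet
facet normal -0.069 0.400 -0.914
outer loop
vertex 2.217 3.55 -0.232
vertex 1.532 3.365 -0.261
vertex 1.889 3.937 -0.038
endloop
endfacet
facet normal 0.747 0.350 0.565
outer loop
vertex 2.217 3.55 -0.232
vertex 1.889 3.937 -0.038
vertex 1.628 2.815 1.001
endloop
endfacet

endsolid
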